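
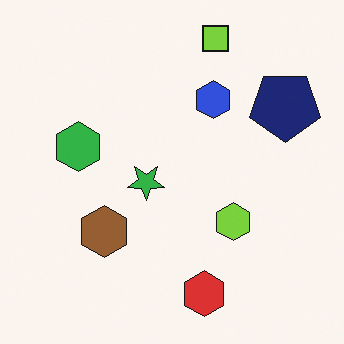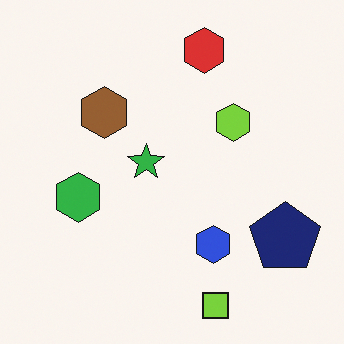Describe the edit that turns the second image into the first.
The transformation is: flipped vertically (top ↔ bottom).

The lime square is in the bottom of the second image and the top of the first — shapes on opposite sides of the horizontal midline have swapped in a mirror flip.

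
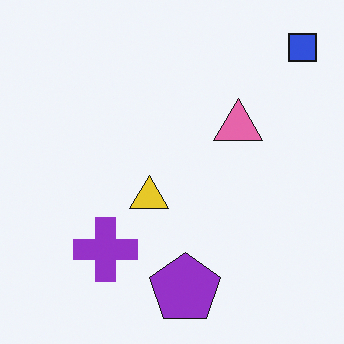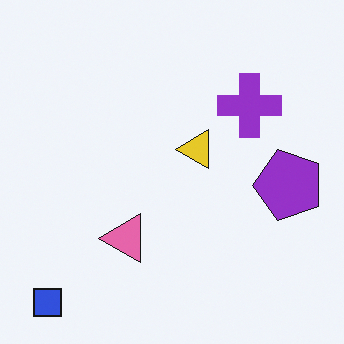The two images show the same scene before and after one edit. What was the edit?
The transformation is: transposed (reflected across the top-left ↔ bottom-right diagonal).

Shapes have swapped their row and column positions — what was in the top-right is now in the bottom-left — a diagonal reflection.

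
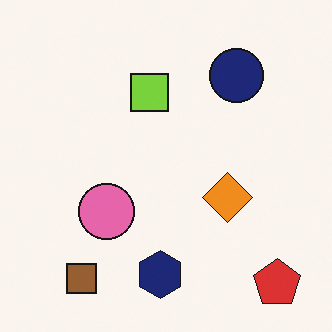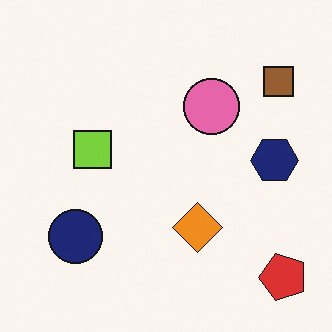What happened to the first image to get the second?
Transposed (reflected across the top-left ↔ bottom-right diagonal).

Shapes have swapped their row and column positions — what was in the top-right is now in the bottom-left — a diagonal reflection.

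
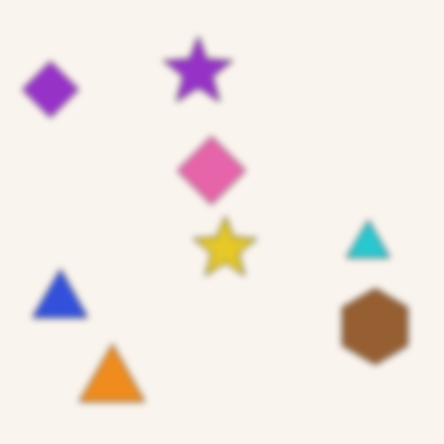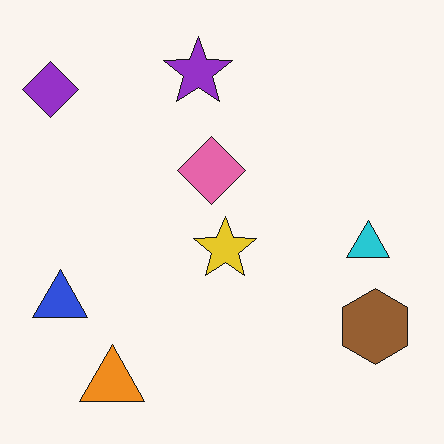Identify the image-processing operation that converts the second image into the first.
The transformation is: moderately blurred.

Shape edges and outlines are uniformly softened across the whole image.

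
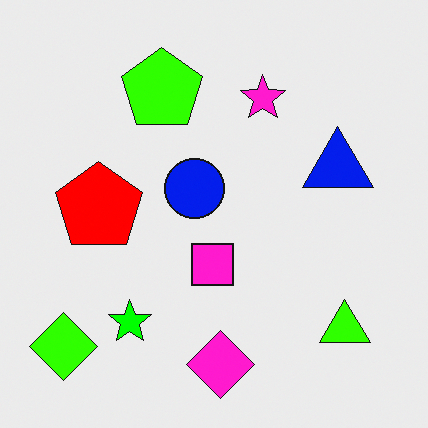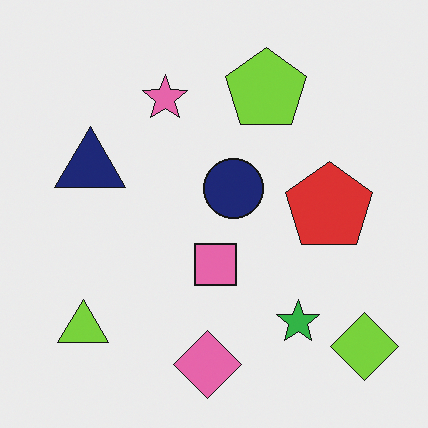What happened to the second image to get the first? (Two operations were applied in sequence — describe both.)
The image was made much more vivid (saturation change), then flipped horizontally (left ↔ right).

All colors are more vivid — a global saturation change. The lime diamond is in the bottom-right of the second image and the bottom-left of the first — shapes on opposite sides of the vertical midline have swapped in a mirror flip.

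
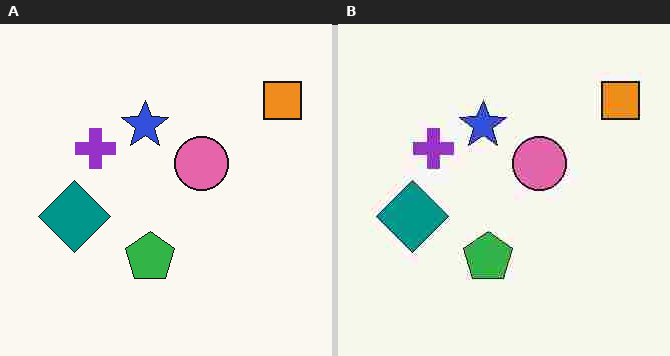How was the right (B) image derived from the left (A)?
It was heavily JPEG-compressed with obvious blocking artifacts.

Blocky 8×8 compression artifacts appear around shape edges and the flat background shows ringing — characteristic JPEG degradation.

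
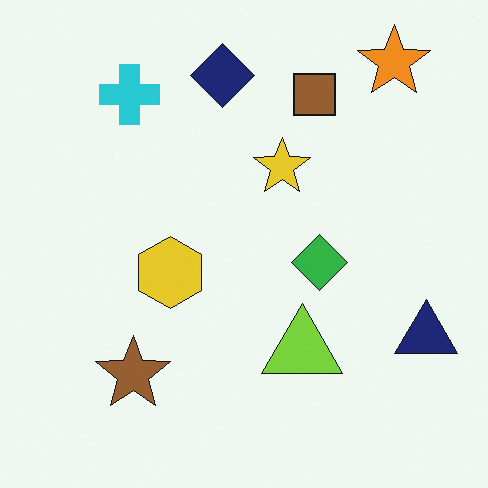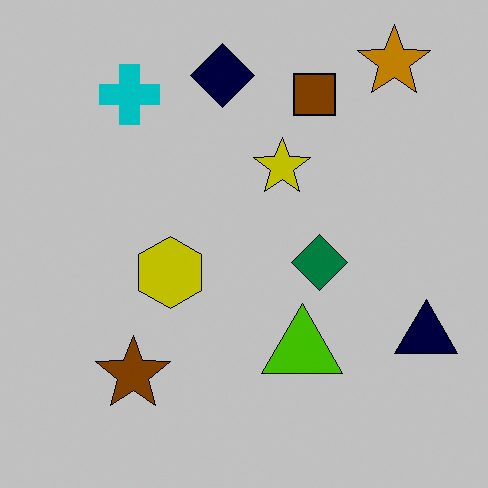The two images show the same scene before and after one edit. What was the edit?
This is the original image heavily posterized to just a handful of flat colors.

Each flat color has snapped to a coarser quantized level — most visibly, the near-white background has dropped to a flat grey.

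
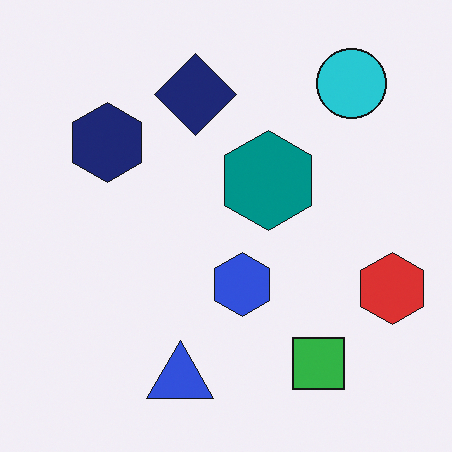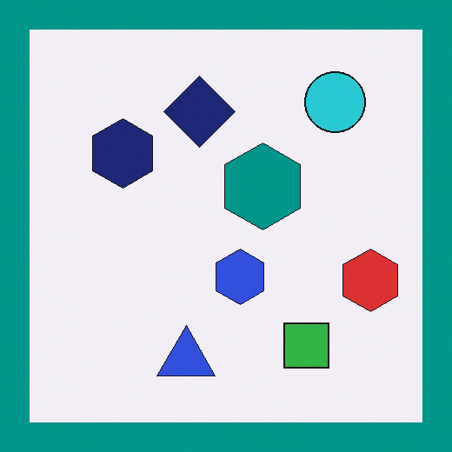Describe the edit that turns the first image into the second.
Framed with a teal border.

A solid teal frame runs around the edge of the second image, with the content slightly shrunk inside it.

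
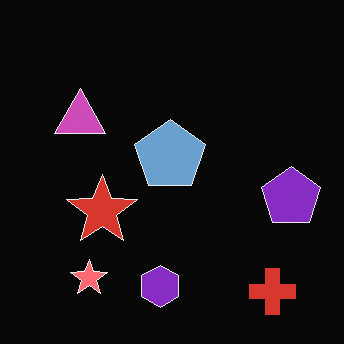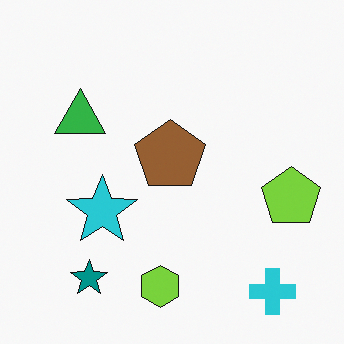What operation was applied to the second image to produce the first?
The first image is the second color-inverted (negative).

The light background has become dark and every shape's color is its complement — a photographic negative.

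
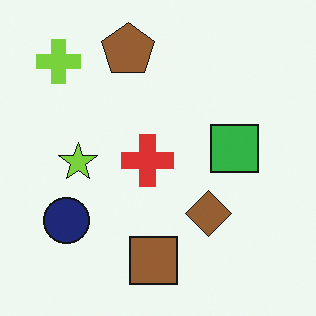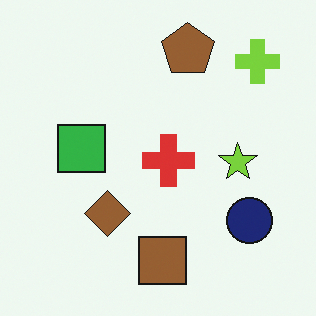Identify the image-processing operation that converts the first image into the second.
This is the original image flipped horizontally (left ↔ right).

The lime cross is in the top-left of the first image and the top-right of the second — shapes on opposite sides of the vertical midline have swapped in a mirror flip.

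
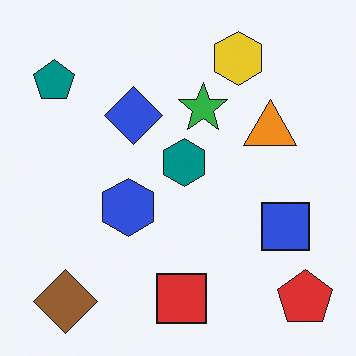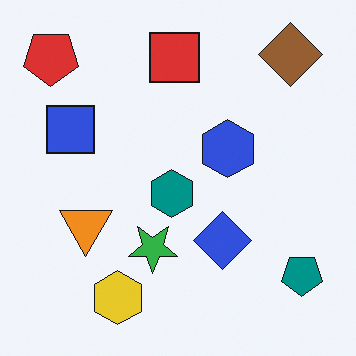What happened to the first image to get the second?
The second image is the first rotated 180°.

The red pentagon sits in the bottom-right of the first image and the top-left of the second — consistent with a whole-image 180° rotation.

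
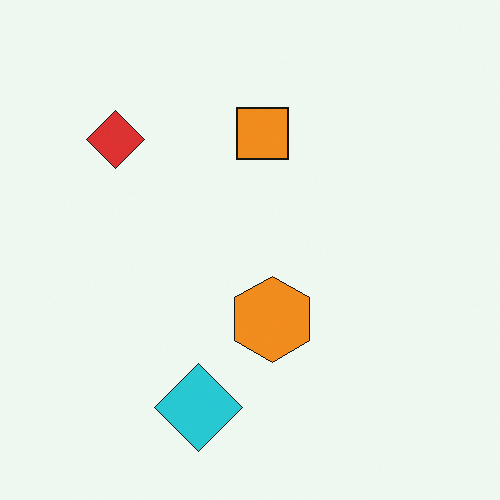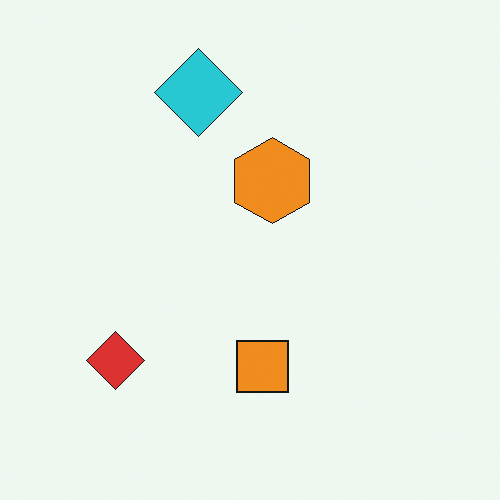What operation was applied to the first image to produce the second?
The transformation is: flipped vertically (top ↔ bottom).

The cyan diamond is in the bottom of the first image and the top of the second — shapes on opposite sides of the horizontal midline have swapped in a mirror flip.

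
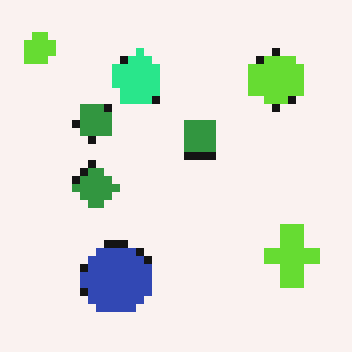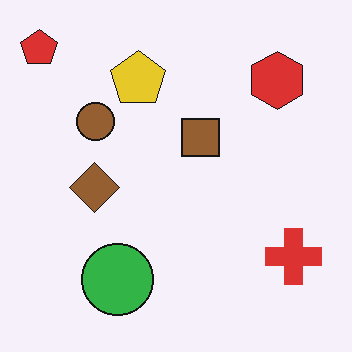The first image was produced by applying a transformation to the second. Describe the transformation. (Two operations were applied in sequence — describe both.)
Hue-shifted through roughly a third of the color wheel, then pixelated into visible square blocks.

Every shape's color has rotated by the same amount around the hue wheel — a uniform hue shift. Shapes are reduced to large square blocks; fine edges and outlines are lost — a downscale-then-upscale (mosaic) effect.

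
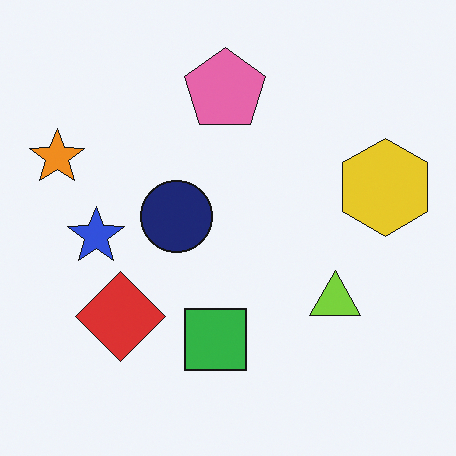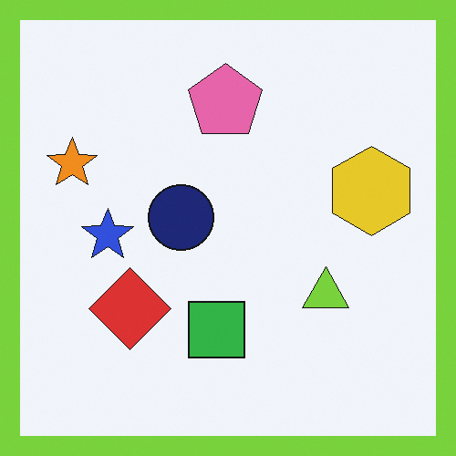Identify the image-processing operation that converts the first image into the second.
It was framed with a lime border.

A solid lime frame runs around the edge of the second image, with the content slightly shrunk inside it.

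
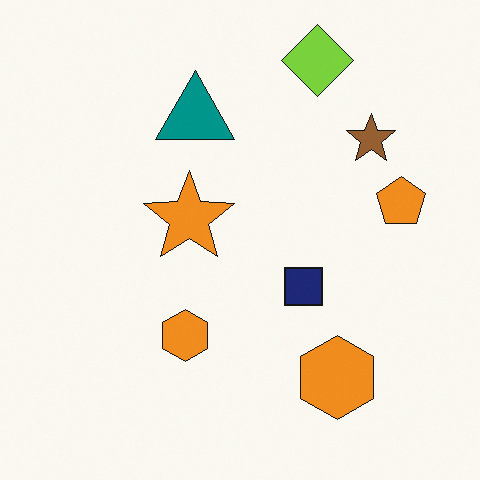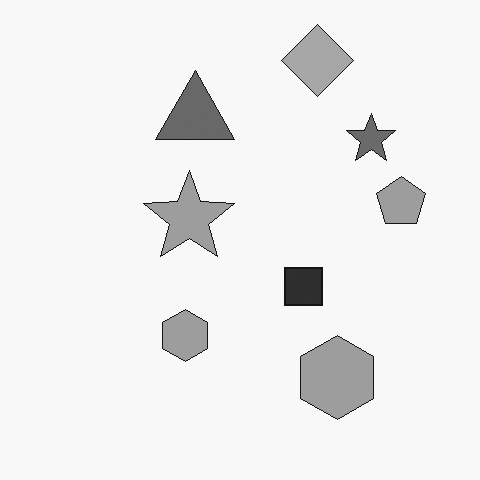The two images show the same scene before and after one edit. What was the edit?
It was converted to grayscale.

All color is removed — every shape is now a shade of grey.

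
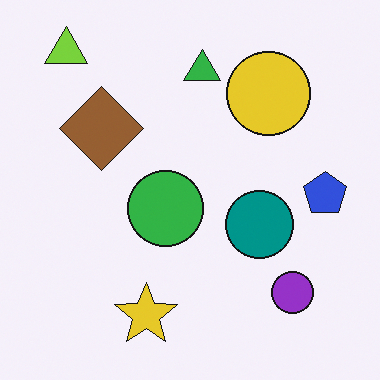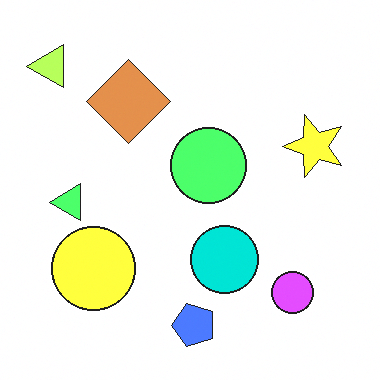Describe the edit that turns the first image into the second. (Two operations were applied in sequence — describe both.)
Transposed (reflected across the top-left ↔ bottom-right diagonal), then brightened a lot.

Shapes have swapped their row and column positions — what was in the top-right is now in the bottom-left — a diagonal reflection. Every pixel — background and shapes alike — is uniformly brightened.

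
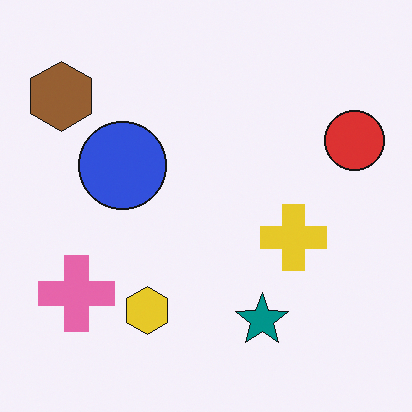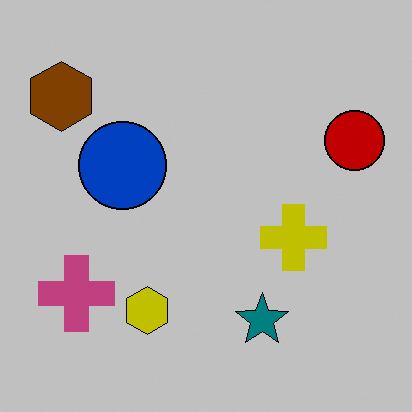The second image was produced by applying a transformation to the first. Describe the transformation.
Aggressively posterized.

Each flat color has snapped to a coarser quantized level — most visibly, the near-white background has dropped to a flat grey.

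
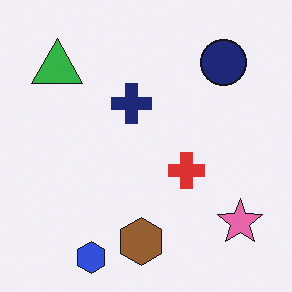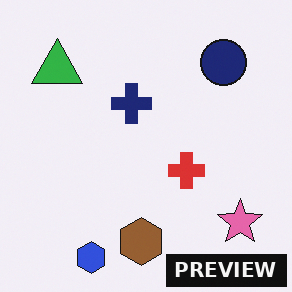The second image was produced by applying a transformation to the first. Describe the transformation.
This is the original image watermarked with the text "PREVIEW" in the lower-right corner.

A dark label reading "PREVIEW" appears in the lower-right corner.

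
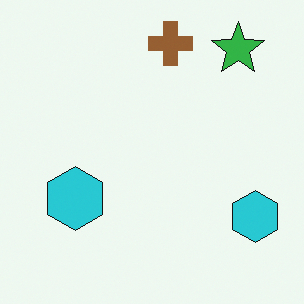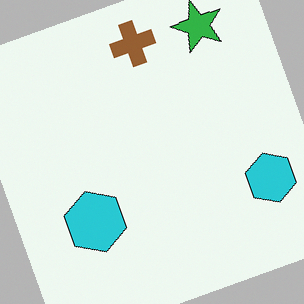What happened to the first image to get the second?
The image was rotated counter-clockwise by a clearly visible amount.

Every shape is tilted by the same angle and the image corners show triangular fill wedges — a whole-image rotation by a non-right angle.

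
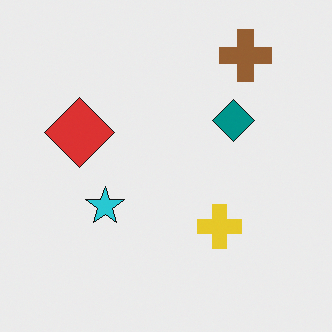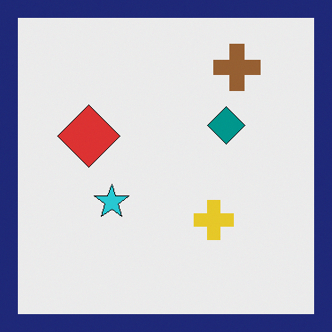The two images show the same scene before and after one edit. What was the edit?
The image was framed with a navy border.

A solid navy frame runs around the edge of the second image, with the content slightly shrunk inside it.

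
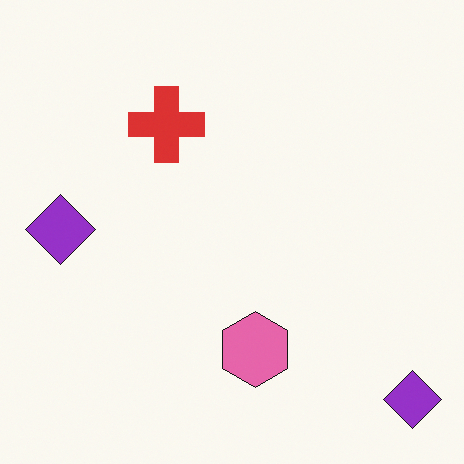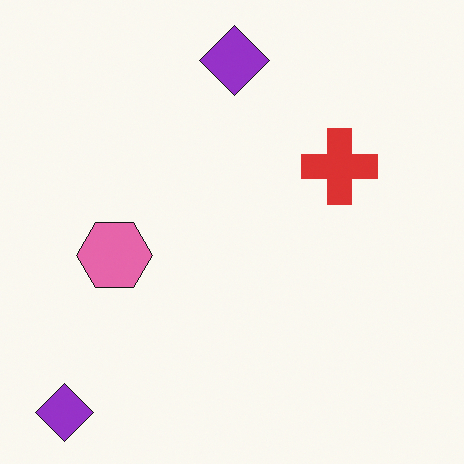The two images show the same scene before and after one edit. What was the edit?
The image was rotated 90° clockwise.

The red cross sits in the top of the first image and the right of the second — consistent with a whole-image 90° clockwise rotation.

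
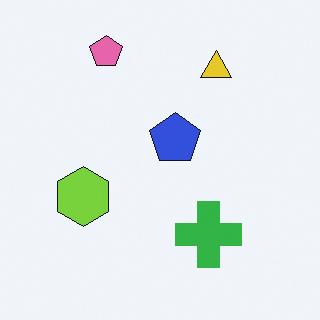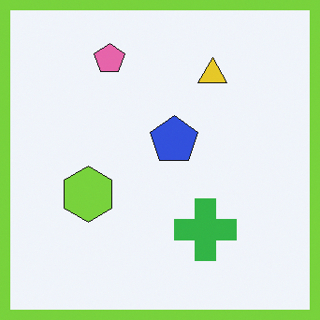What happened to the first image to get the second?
The transformation is: framed with a lime border.

A solid lime frame runs around the edge of the second image, with the content slightly shrunk inside it.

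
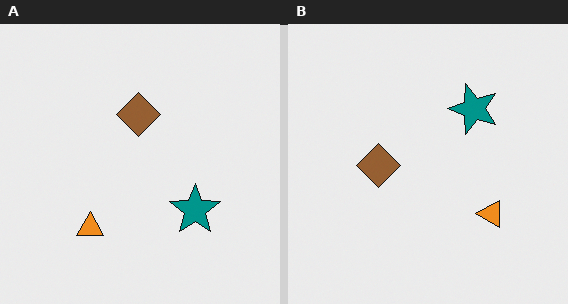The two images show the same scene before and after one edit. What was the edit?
Rotated 90° counter-clockwise.

The orange triangle sits in the bottom-left of the left (A) image and the bottom-right of the right (B) — consistent with a whole-image 90° counter-clockwise rotation.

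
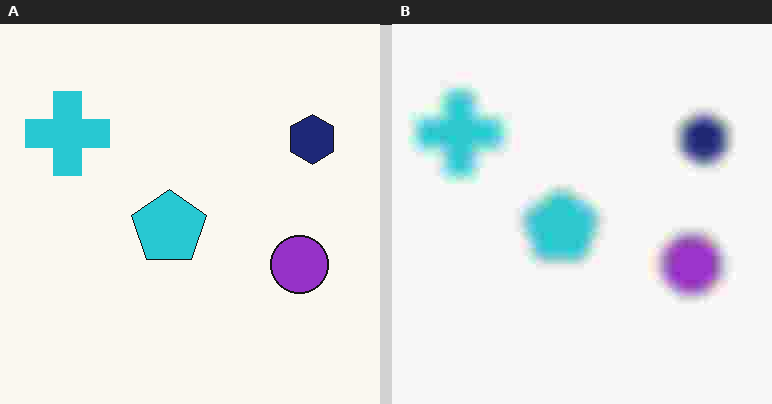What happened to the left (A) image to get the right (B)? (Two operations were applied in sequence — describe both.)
Heavily blurred, then degraded with heavy JPEG compression.

Shape edges and outlines are uniformly softened across the whole image. Blocky 8×8 compression artifacts appear around shape edges and the flat background shows ringing — characteristic JPEG degradation.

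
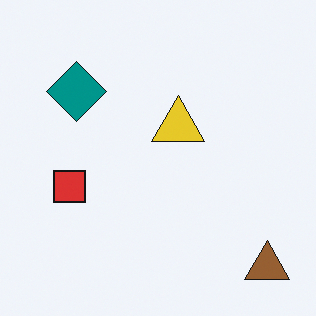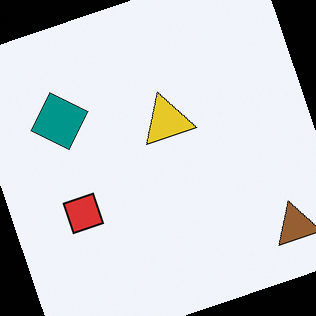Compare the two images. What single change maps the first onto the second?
The transformation is: rotated counter-clockwise by a moderate amount.

Every shape is tilted by the same angle and the image corners show triangular fill wedges — a whole-image rotation by a non-right angle.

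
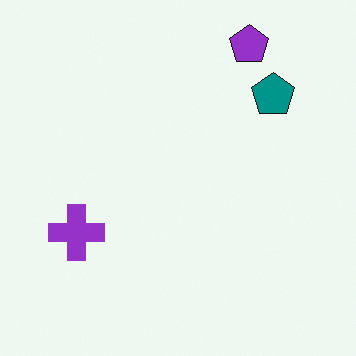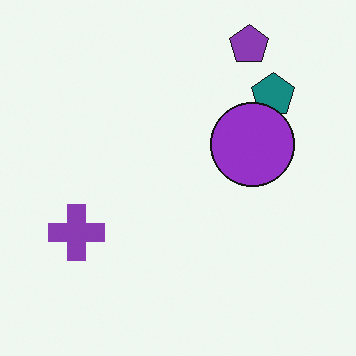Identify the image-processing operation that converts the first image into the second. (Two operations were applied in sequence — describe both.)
This is the original image slightly desaturated, then overlaid with an additional purple circle.

All colors are more muted and greyish — a global saturation change. A purple circle appears in the second image that is absent from the first.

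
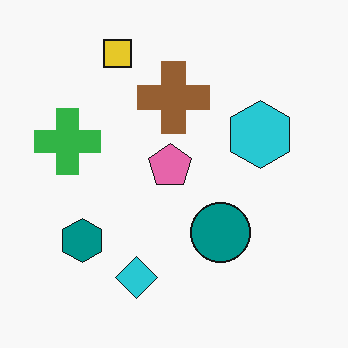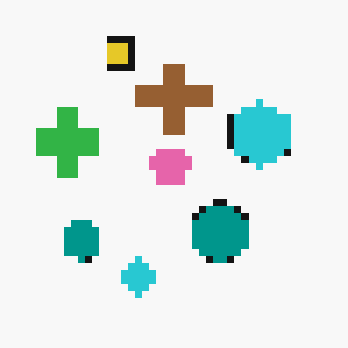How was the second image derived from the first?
It was moderately pixelated.

Shapes are reduced to large square blocks; fine edges and outlines are lost — a downscale-then-upscale (mosaic) effect.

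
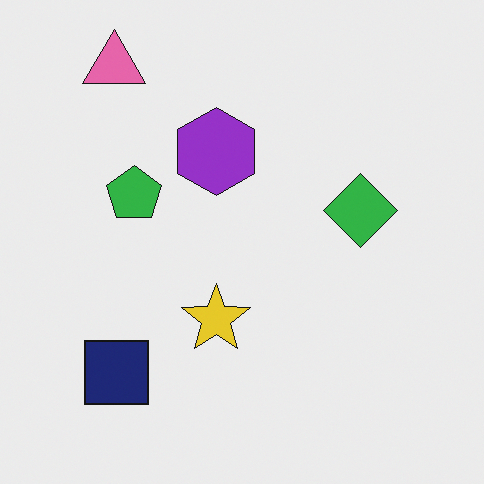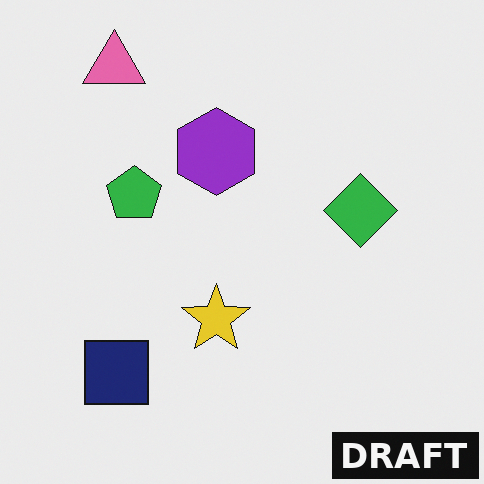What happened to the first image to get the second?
The image was watermarked with the text "DRAFT" in the lower-right corner.

A dark label reading "DRAFT" appears in the lower-right corner.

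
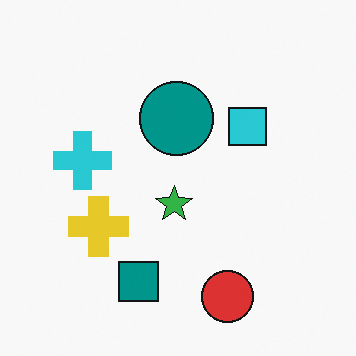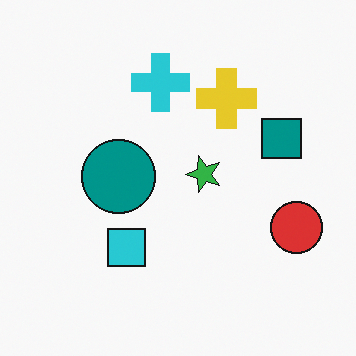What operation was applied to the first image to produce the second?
This is the original image transposed (reflected across the top-left ↔ bottom-right diagonal).

Shapes have swapped their row and column positions — what was in the top-right is now in the bottom-left — a diagonal reflection.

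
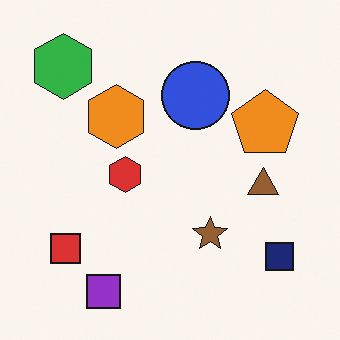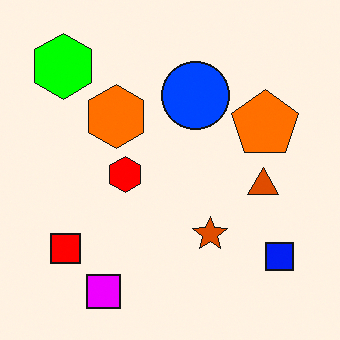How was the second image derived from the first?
The image was heavily oversaturated.

All colors are more vivid — a global saturation change.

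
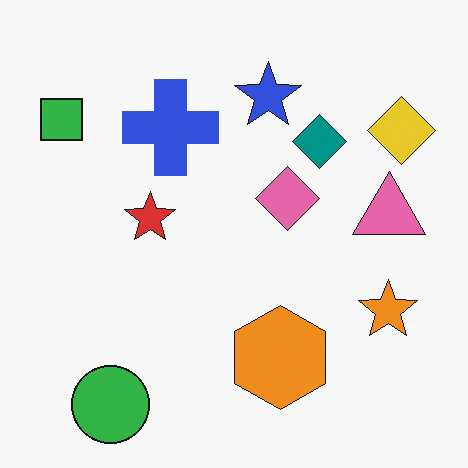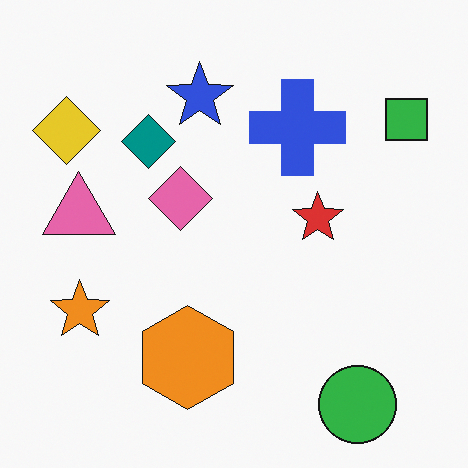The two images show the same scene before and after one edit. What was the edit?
Flipped horizontally (left ↔ right).

The green square is in the top-left of the first image and the top-right of the second — shapes on opposite sides of the vertical midline have swapped in a mirror flip.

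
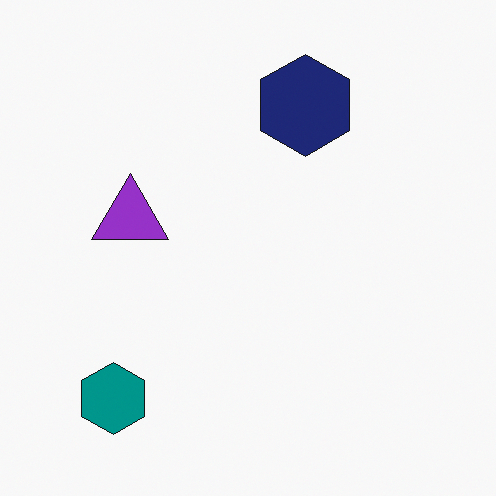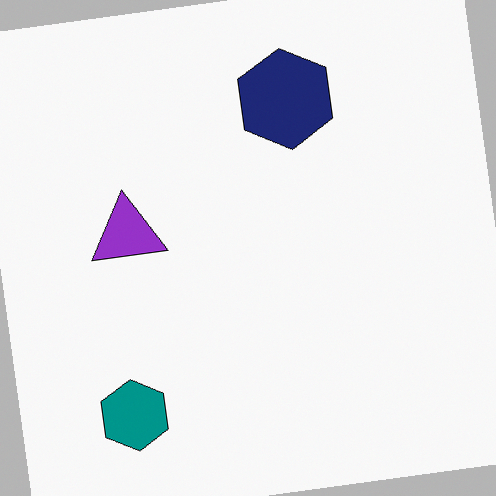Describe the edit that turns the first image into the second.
The second image is the first rotated counter-clockwise by a small amount.

Every shape is tilted by the same angle and the image corners show triangular fill wedges — a whole-image rotation by a non-right angle.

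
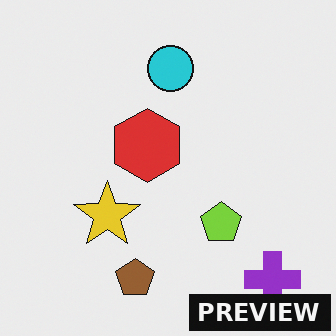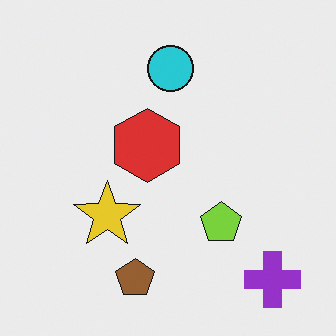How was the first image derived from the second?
Watermarked with the text "PREVIEW" in the lower-right corner.

A dark label reading "PREVIEW" appears in the lower-right corner.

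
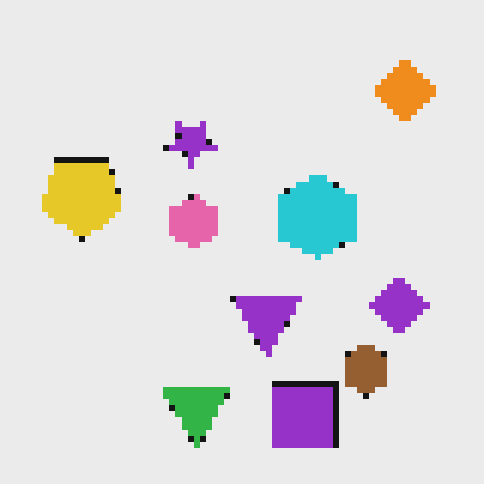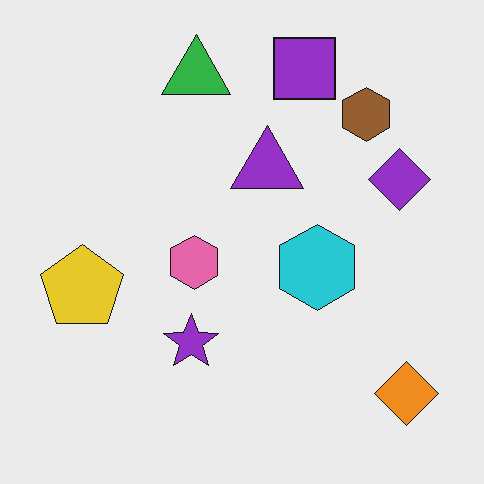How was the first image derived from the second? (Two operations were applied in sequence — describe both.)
The image was flipped vertically (top ↔ bottom), then moderately pixelated.

The purple square is in the top of the second image and the bottom of the first — shapes on opposite sides of the horizontal midline have swapped in a mirror flip. Shapes are reduced to large square blocks; fine edges and outlines are lost — a downscale-then-upscale (mosaic) effect.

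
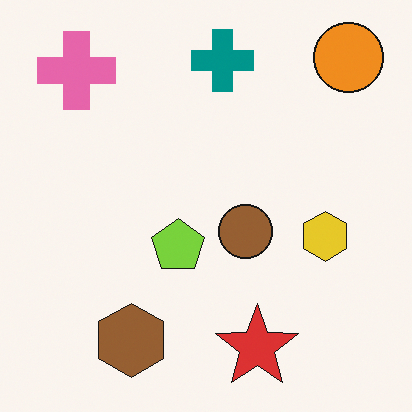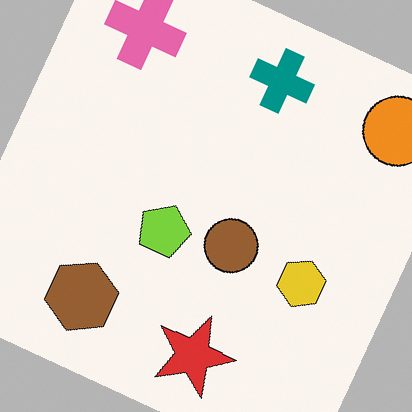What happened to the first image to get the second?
The second image is the first rotated clockwise by a clearly visible amount.

Every shape is tilted by the same angle and the image corners show triangular fill wedges — a whole-image rotation by a non-right angle.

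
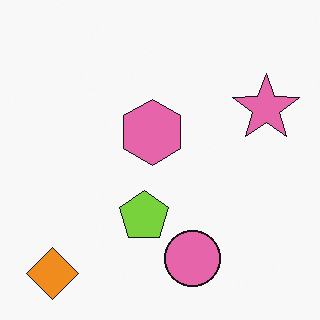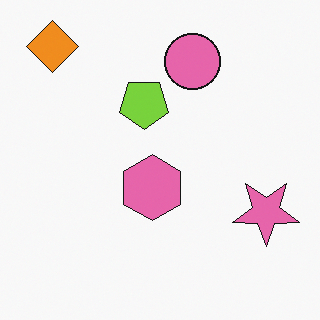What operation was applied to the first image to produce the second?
The image was flipped vertically (top ↔ bottom).

The orange diamond is in the bottom-left of the first image and the top-left of the second — shapes on opposite sides of the horizontal midline have swapped in a mirror flip.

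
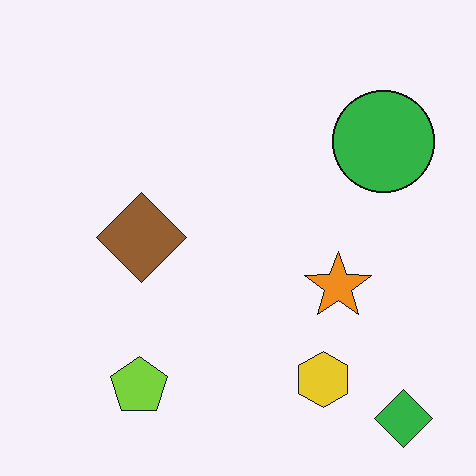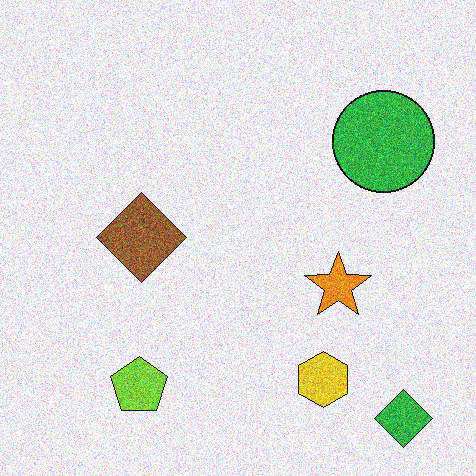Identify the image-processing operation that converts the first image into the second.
This is the original image degraded with heavy additive noise.

Random speckle covers the whole image, including the flat background.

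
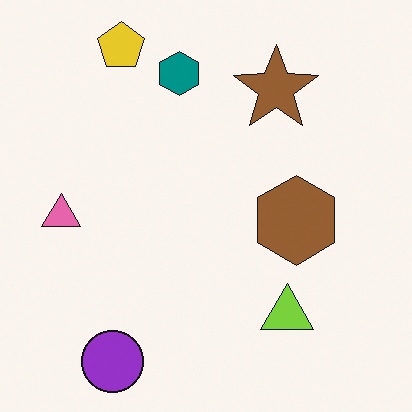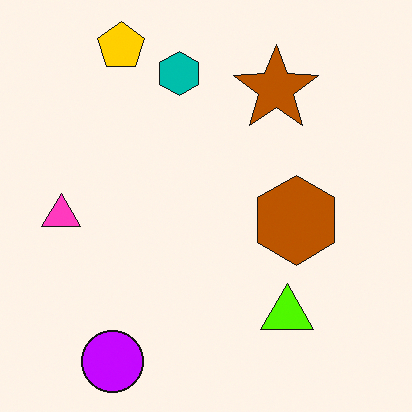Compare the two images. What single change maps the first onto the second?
The transformation is: heavily oversaturated.

All colors are more vivid — a global saturation change.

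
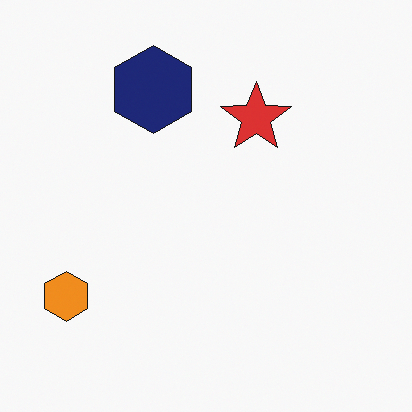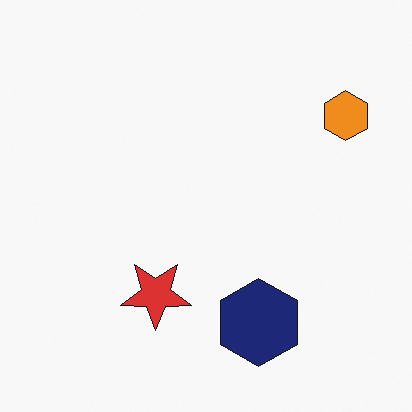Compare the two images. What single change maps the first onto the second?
Rotated 180°.

The orange hexagon sits in the bottom-left of the first image and the top-right of the second — consistent with a whole-image 180° rotation.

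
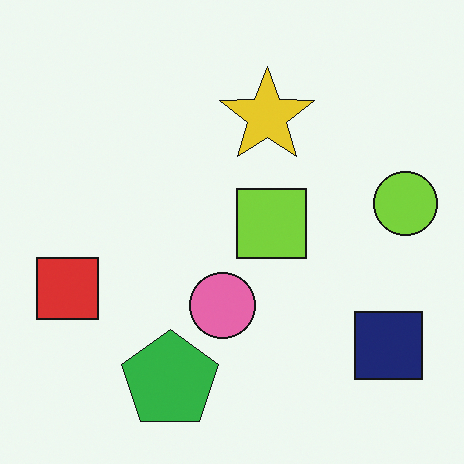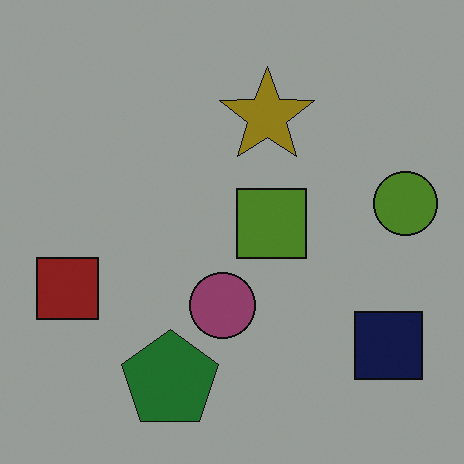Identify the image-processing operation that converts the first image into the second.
It was darkened a lot.

Every pixel — background and shapes alike — is uniformly darkened.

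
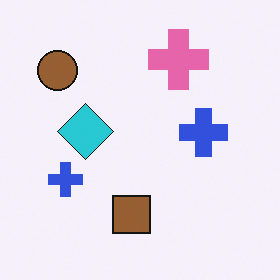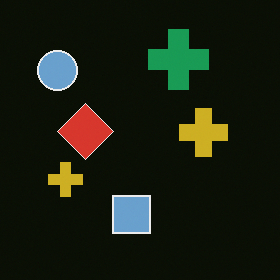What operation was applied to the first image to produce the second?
It was color-inverted (negative).

The light background has become dark and every shape's color is its complement — a photographic negative.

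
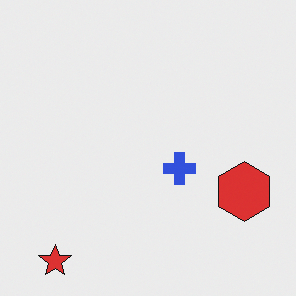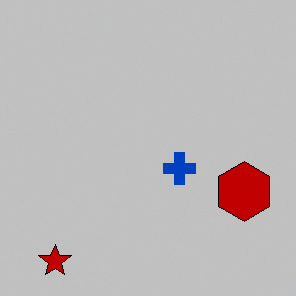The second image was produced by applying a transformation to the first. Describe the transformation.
It was aggressively posterized.

Each flat color has snapped to a coarser quantized level — most visibly, the near-white background has dropped to a flat grey.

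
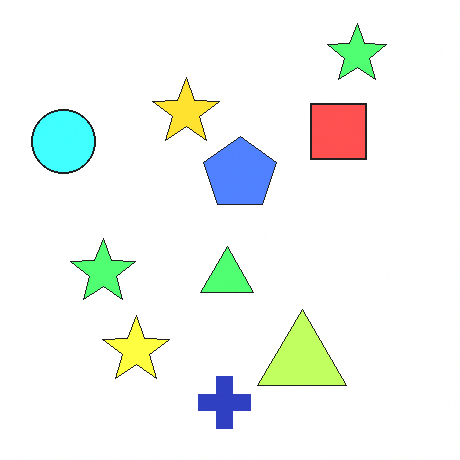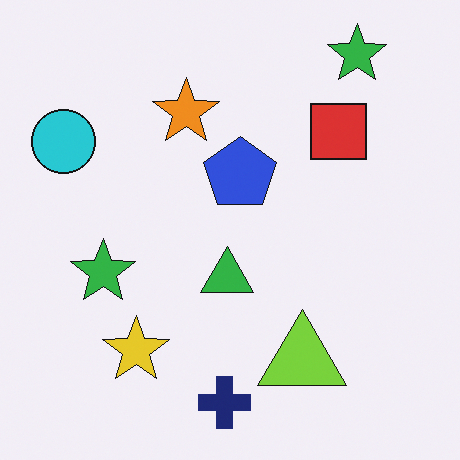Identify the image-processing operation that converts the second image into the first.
This is the original image brightened a lot.

Every pixel — background and shapes alike — is uniformly brightened.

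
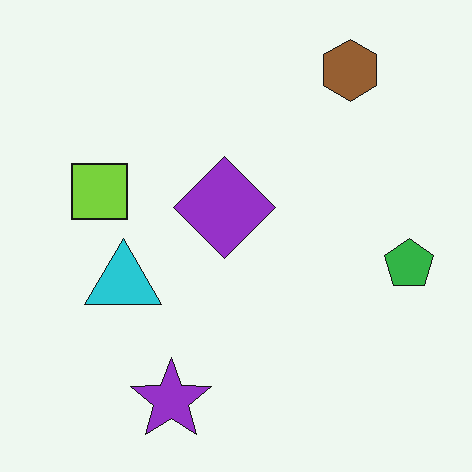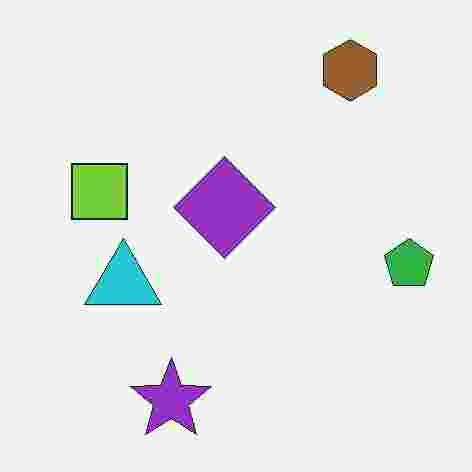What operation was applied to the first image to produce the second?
It was heavily JPEG-compressed with obvious blocking artifacts.

Blocky 8×8 compression artifacts appear around shape edges and the flat background shows ringing — characteristic JPEG degradation.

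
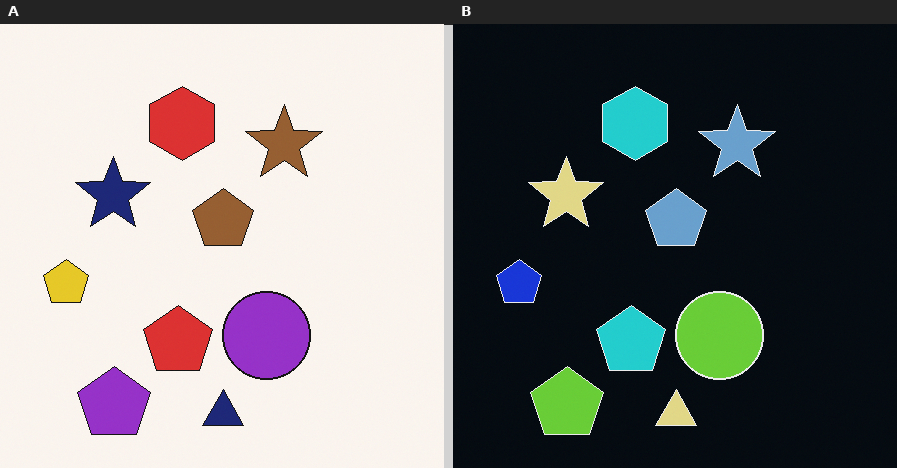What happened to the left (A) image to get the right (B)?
Color-inverted (negative).

The light background has become dark and every shape's color is its complement — a photographic negative.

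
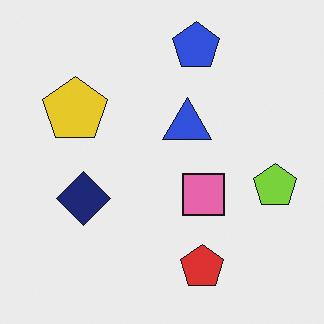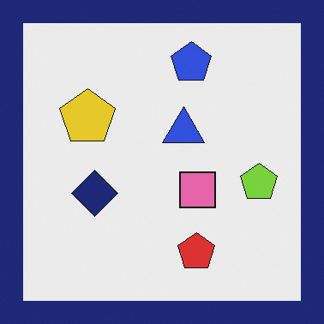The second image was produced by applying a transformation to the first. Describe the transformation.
The second image is the first framed with a navy border.

A solid navy frame runs around the edge of the second image, with the content slightly shrunk inside it.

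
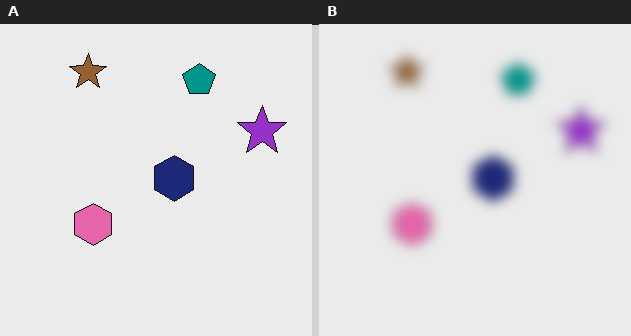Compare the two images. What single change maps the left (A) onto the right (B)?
This is the original image strongly gaussian-blurred.

Shape edges and outlines are uniformly softened across the whole image.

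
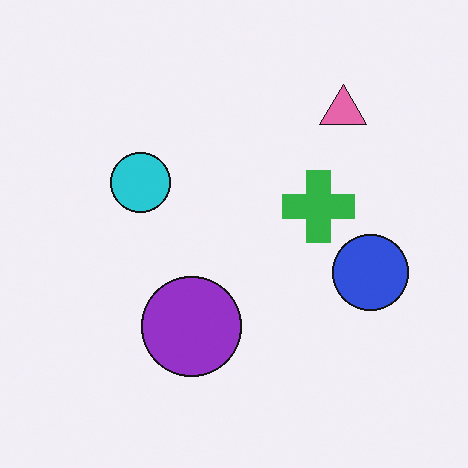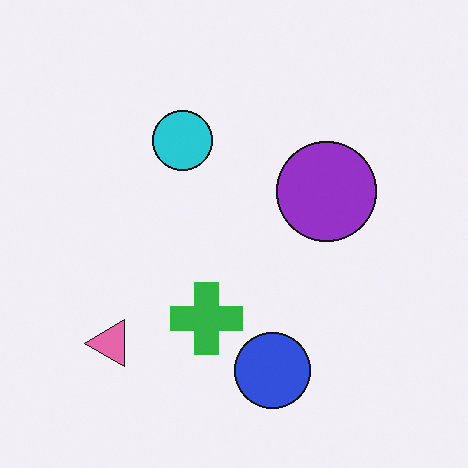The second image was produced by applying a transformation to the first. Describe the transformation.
This is the original image transposed (reflected across the top-left ↔ bottom-right diagonal).

Shapes have swapped their row and column positions — what was in the top-right is now in the bottom-left — a diagonal reflection.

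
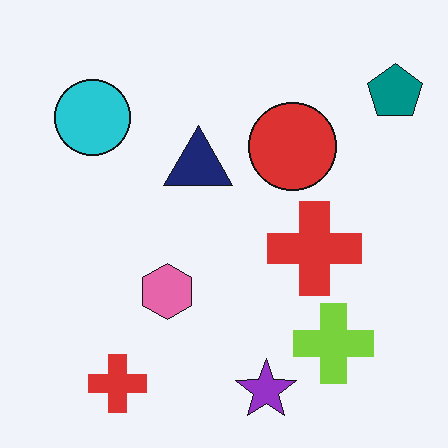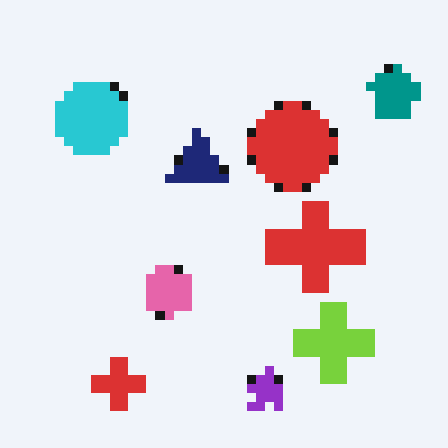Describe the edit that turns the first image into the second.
The transformation is: heavily pixelated into large blocks.

Shapes are reduced to large square blocks; fine edges and outlines are lost — a downscale-then-upscale (mosaic) effect.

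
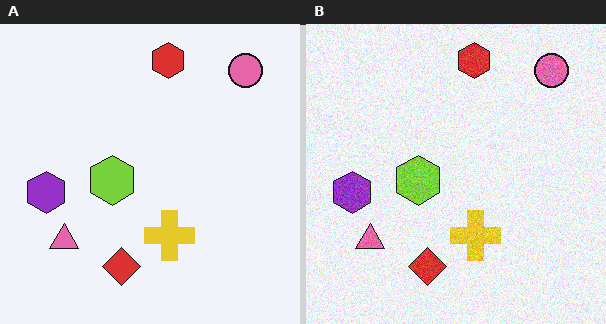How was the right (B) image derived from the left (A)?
This is the original image degraded with visible gaussian noise.

Random speckle covers the whole image, including the flat background.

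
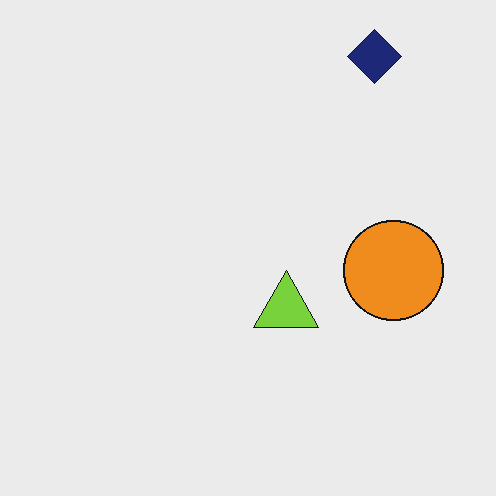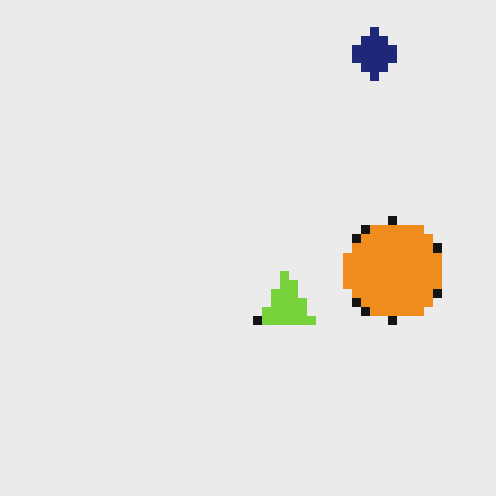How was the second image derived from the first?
The transformation is: coarsely pixelated.

Shapes are reduced to large square blocks; fine edges and outlines are lost — a downscale-then-upscale (mosaic) effect.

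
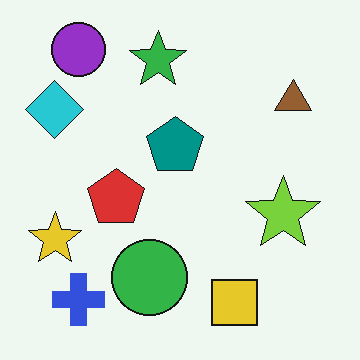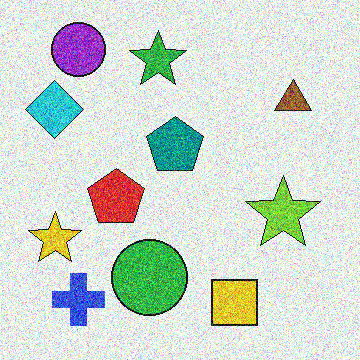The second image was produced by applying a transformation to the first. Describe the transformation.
Degraded with a thick layer of grain.

Random speckle covers the whole image, including the flat background.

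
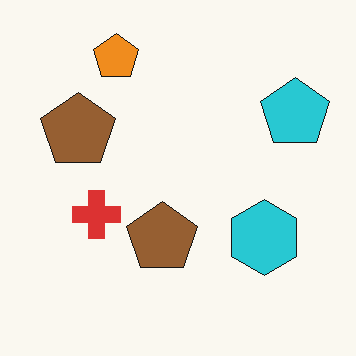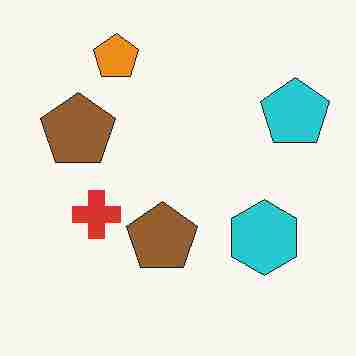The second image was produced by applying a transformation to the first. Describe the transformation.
The image was heavily JPEG-compressed with obvious blocking artifacts.

Blocky 8×8 compression artifacts appear around shape edges and the flat background shows ringing — characteristic JPEG degradation.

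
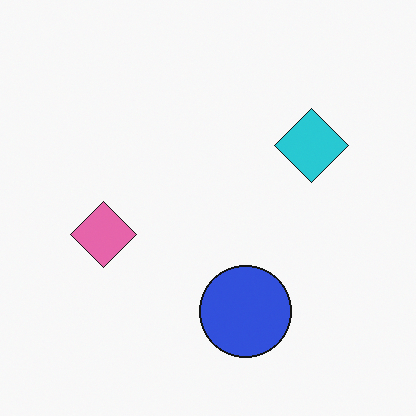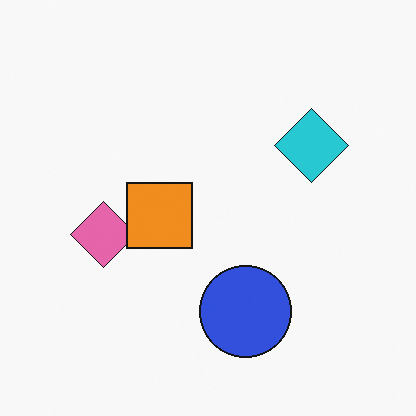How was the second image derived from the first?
The transformation is: overlaid with an additional orange square.

An orange square appears in the second image that is absent from the first.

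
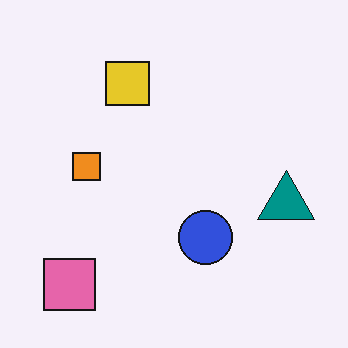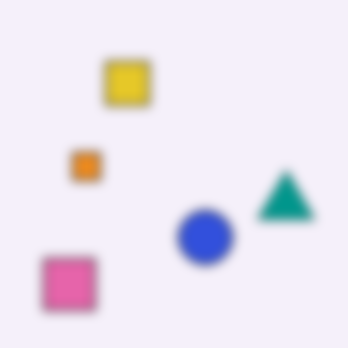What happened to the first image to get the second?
Heavily blurred.

Shape edges and outlines are uniformly softened across the whole image.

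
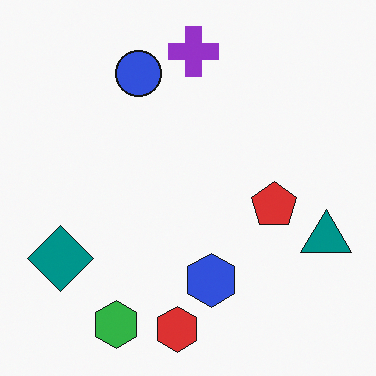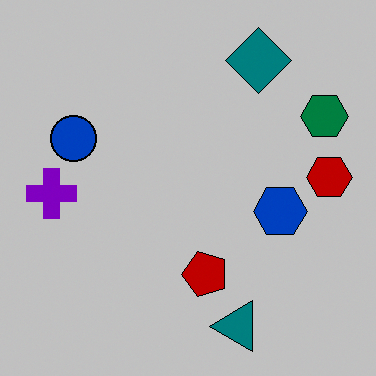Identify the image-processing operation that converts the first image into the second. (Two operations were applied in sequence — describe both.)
This is the original image heavily posterized to just a handful of flat colors, then transposed (reflected across the top-left ↔ bottom-right diagonal).

Each flat color has snapped to a coarser quantized level — most visibly, the near-white background has dropped to a flat grey. Shapes have swapped their row and column positions — what was in the top-right is now in the bottom-left — a diagonal reflection.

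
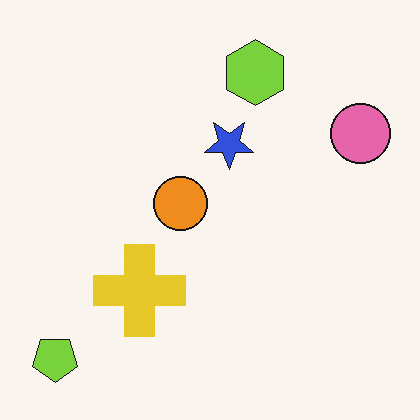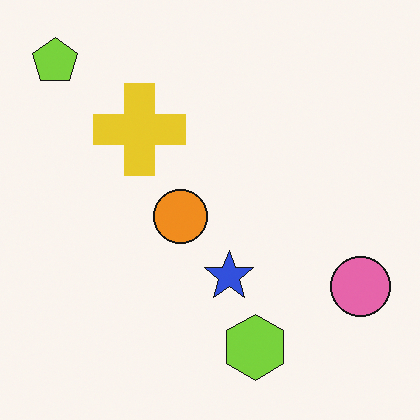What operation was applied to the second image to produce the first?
It was flipped vertically (top ↔ bottom).

The lime pentagon is in the top-left of the second image and the bottom-left of the first — shapes on opposite sides of the horizontal midline have swapped in a mirror flip.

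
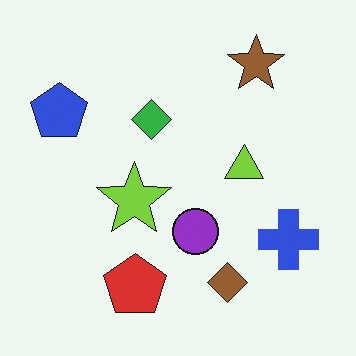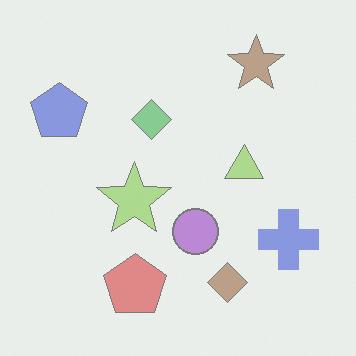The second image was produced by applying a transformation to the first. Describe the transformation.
The image was washed out (contrast reduced).

Tones are pushed toward mid-grey across the whole image — a global contrast change.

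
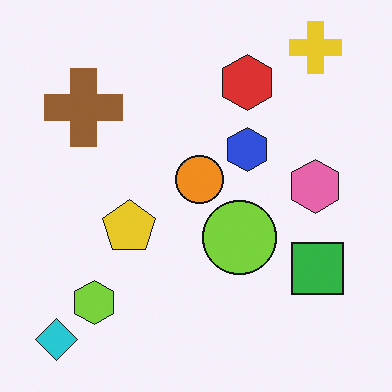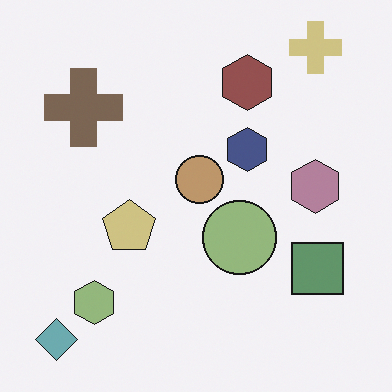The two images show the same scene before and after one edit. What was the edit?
It was made much more muted (saturation change).

All colors are more muted and greyish — a global saturation change.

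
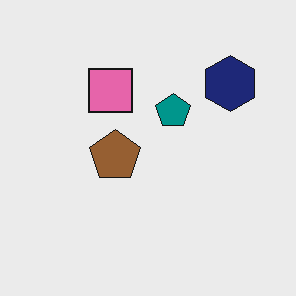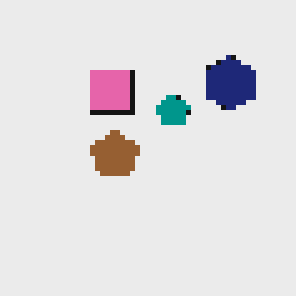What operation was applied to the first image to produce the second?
The transformation is: mildly pixelated.

Shapes are reduced to large square blocks; fine edges and outlines are lost — a downscale-then-upscale (mosaic) effect.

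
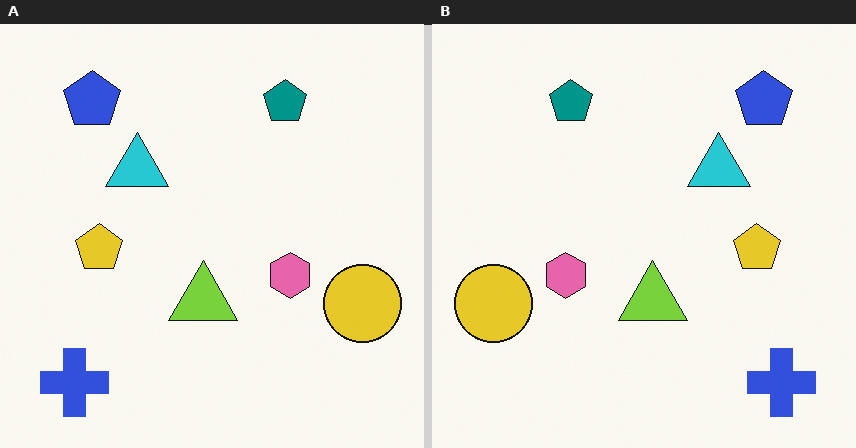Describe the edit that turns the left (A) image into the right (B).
Flipped horizontally (left ↔ right).

The yellow circle is in the right of the left (A) image and the left of the right (B) — shapes on opposite sides of the vertical midline have swapped in a mirror flip.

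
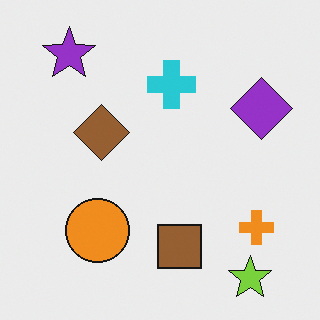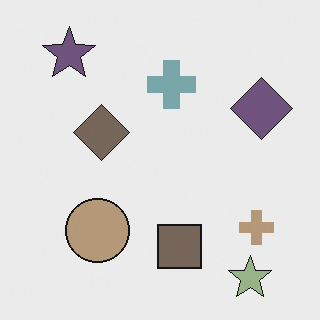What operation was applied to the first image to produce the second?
The second image is the first made much more muted (saturation change).

All colors are more muted and greyish — a global saturation change.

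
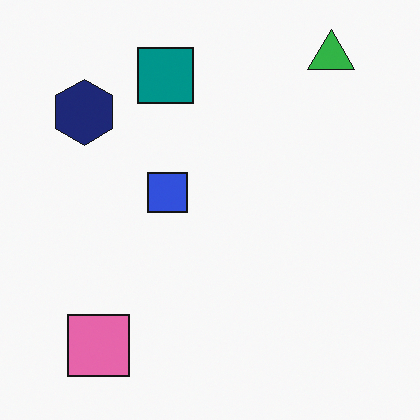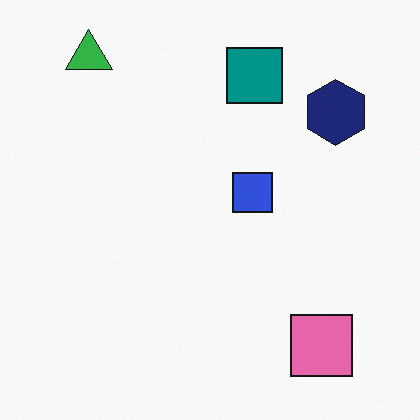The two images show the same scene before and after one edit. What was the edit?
This is the original image flipped horizontally (left ↔ right).

The navy hexagon is in the top-left of the first image and the top-right of the second — shapes on opposite sides of the vertical midline have swapped in a mirror flip.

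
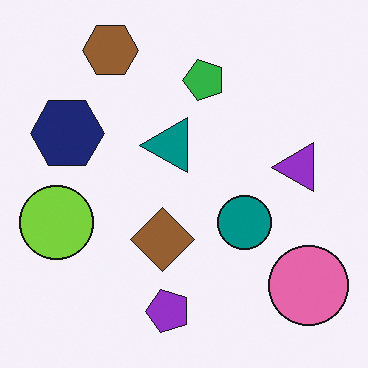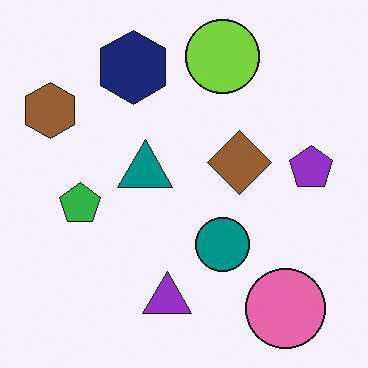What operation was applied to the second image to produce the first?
It was transposed (reflected across the top-left ↔ bottom-right diagonal).

Shapes have swapped their row and column positions — what was in the top-right is now in the bottom-left — a diagonal reflection.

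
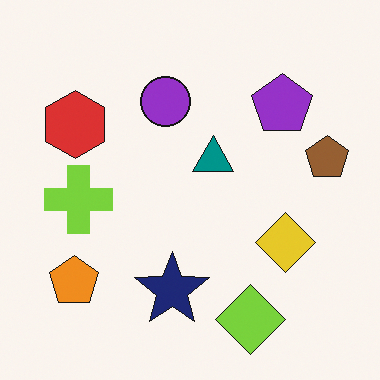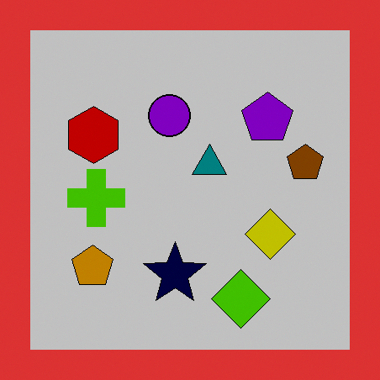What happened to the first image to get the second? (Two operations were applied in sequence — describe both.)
The second image is the first aggressively posterized, then framed with a red border.

Each flat color has snapped to a coarser quantized level — most visibly, the near-white background has dropped to a flat grey. A solid red frame runs around the edge of the second image, with the content slightly shrunk inside it.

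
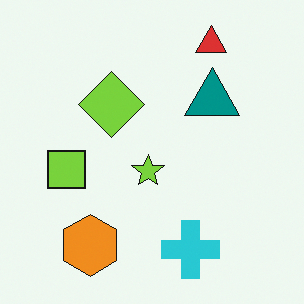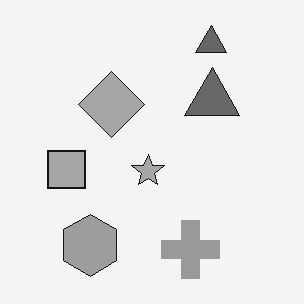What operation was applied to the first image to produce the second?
It was converted to grayscale.

All color is removed — every shape is now a shade of grey.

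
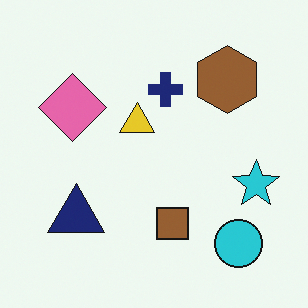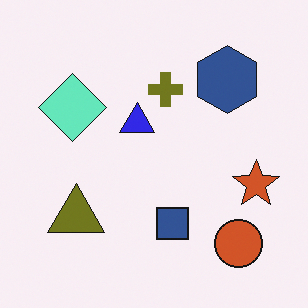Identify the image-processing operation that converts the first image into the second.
The image was hue-shifted by a large amount.

Every shape's color has rotated by the same amount around the hue wheel — a uniform hue shift.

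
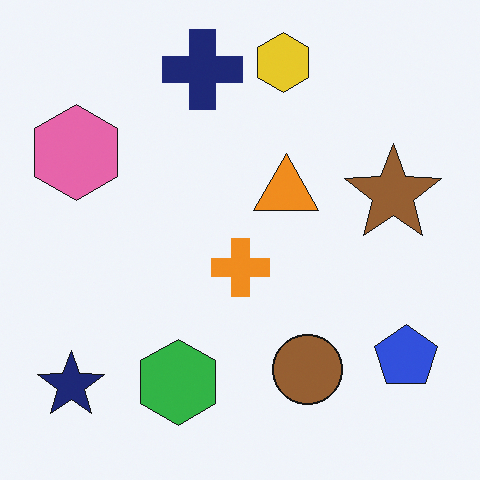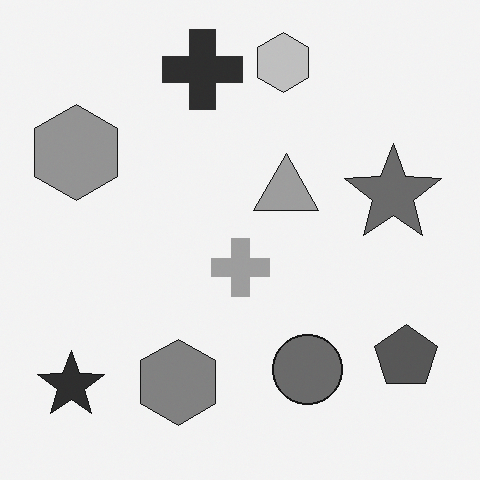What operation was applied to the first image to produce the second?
Converted to grayscale.

All color is removed — every shape is now a shade of grey.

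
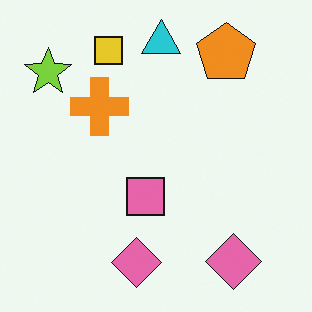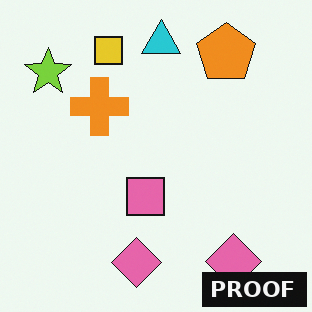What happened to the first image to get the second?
The transformation is: watermarked with the text "PROOF" in the lower-right corner.

A dark label reading "PROOF" appears in the lower-right corner.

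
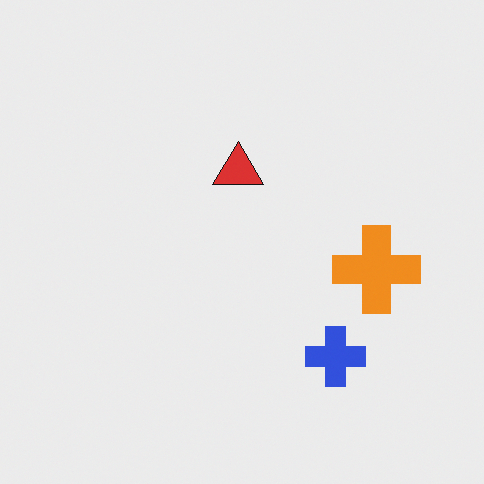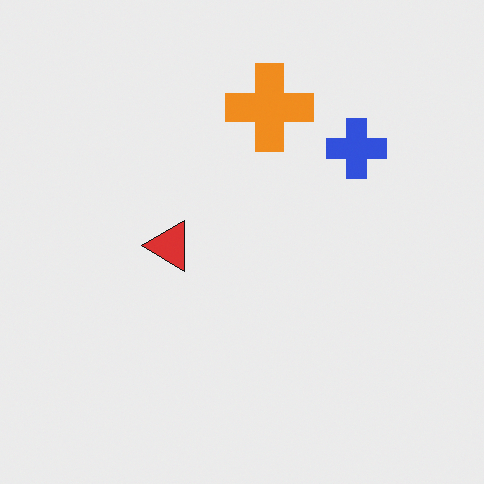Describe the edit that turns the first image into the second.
It was rotated 90° counter-clockwise.

The blue cross sits in the bottom-right of the first image and the top-right of the second — consistent with a whole-image 90° counter-clockwise rotation.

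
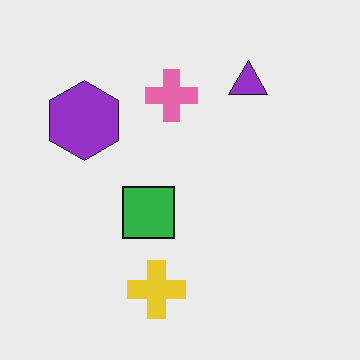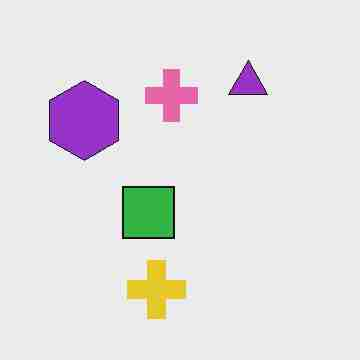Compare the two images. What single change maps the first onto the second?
The transformation is: heavily JPEG-compressed with obvious blocking artifacts.

Blocky 8×8 compression artifacts appear around shape edges and the flat background shows ringing — characteristic JPEG degradation.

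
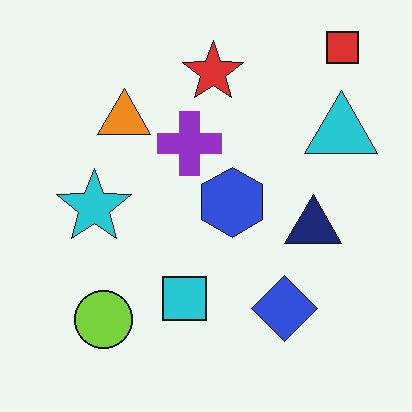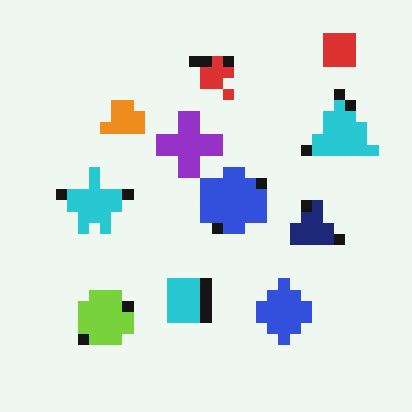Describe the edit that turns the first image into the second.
It was coarsely pixelated.

Shapes are reduced to large square blocks; fine edges and outlines are lost — a downscale-then-upscale (mosaic) effect.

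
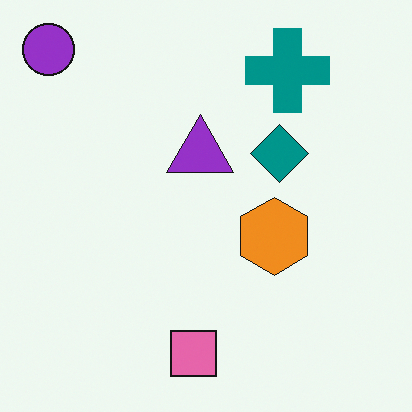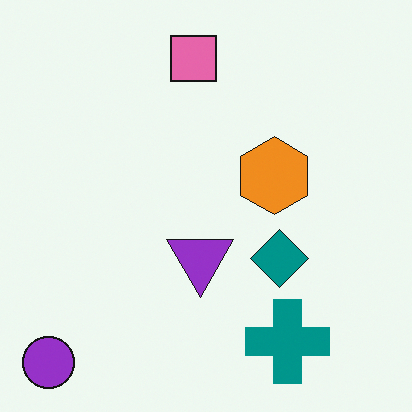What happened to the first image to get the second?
This is the original image flipped vertically (top ↔ bottom).

The purple circle is in the top-left of the first image and the bottom-left of the second — shapes on opposite sides of the horizontal midline have swapped in a mirror flip.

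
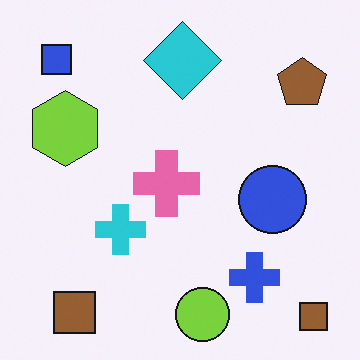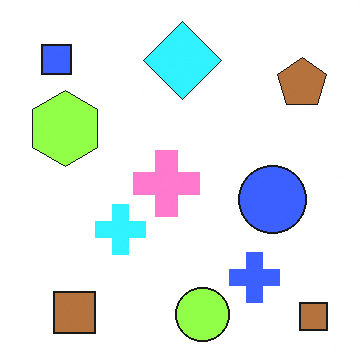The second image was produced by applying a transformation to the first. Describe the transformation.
The second image is the first slightly brightened.

Every pixel — background and shapes alike — is uniformly brightened.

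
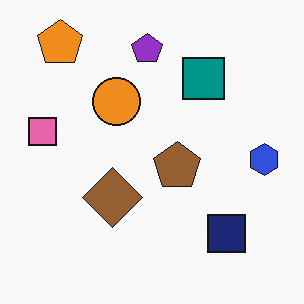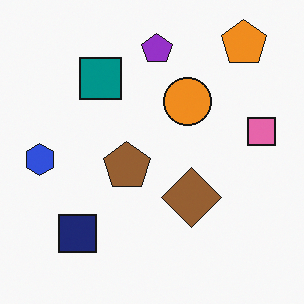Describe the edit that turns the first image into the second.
The second image is the first flipped horizontally (left ↔ right).

The blue hexagon is in the right of the first image and the left of the second — shapes on opposite sides of the vertical midline have swapped in a mirror flip.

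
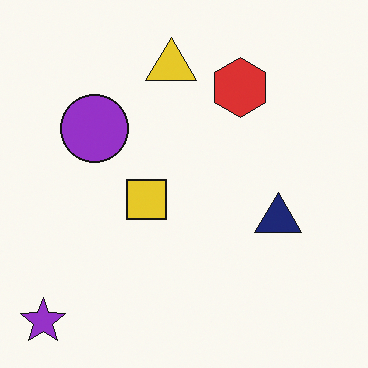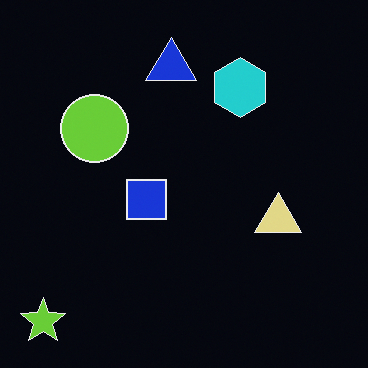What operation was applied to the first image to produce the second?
This is the original image color-inverted (negative).

The light background has become dark and every shape's color is its complement — a photographic negative.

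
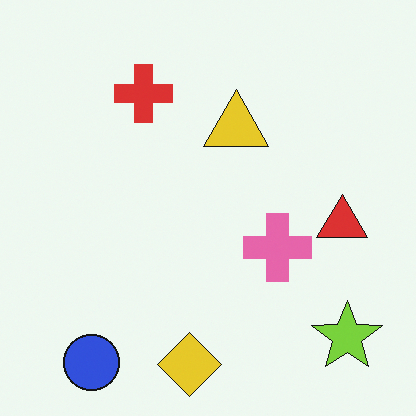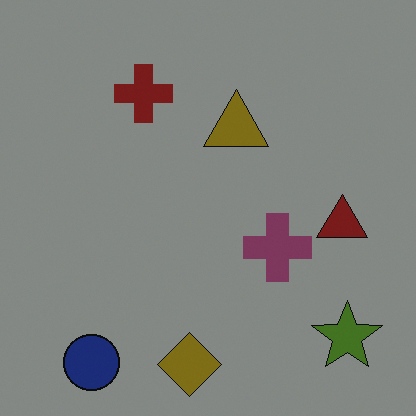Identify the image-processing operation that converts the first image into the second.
The image was substantially darkened.

Every pixel — background and shapes alike — is uniformly darkened.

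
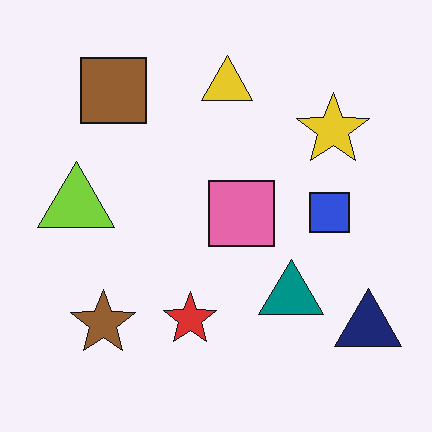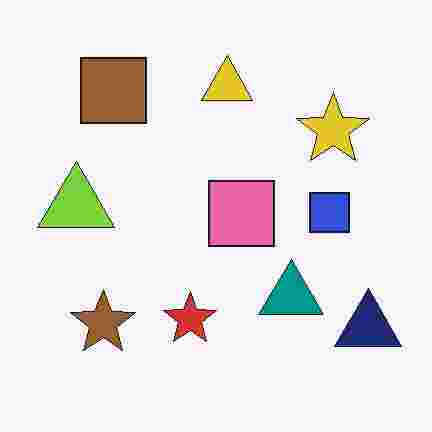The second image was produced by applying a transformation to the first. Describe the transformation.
The transformation is: degraded with heavy JPEG compression.

Blocky 8×8 compression artifacts appear around shape edges and the flat background shows ringing — characteristic JPEG degradation.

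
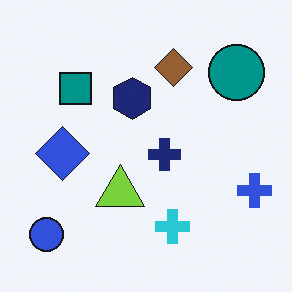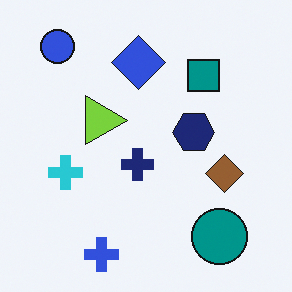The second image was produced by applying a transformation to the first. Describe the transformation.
The image was rotated 90° clockwise.

The blue circle sits in the bottom-left of the first image and the top-left of the second — consistent with a whole-image 90° clockwise rotation.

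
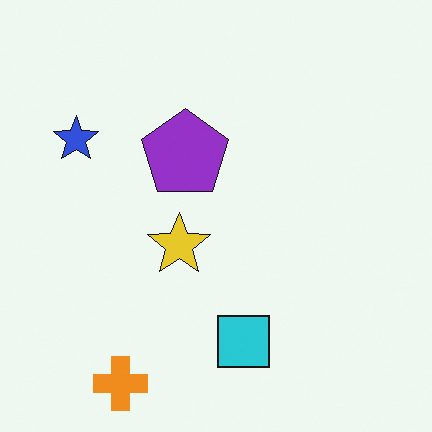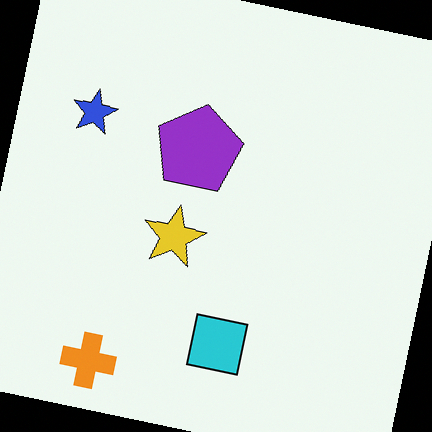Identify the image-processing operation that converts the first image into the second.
Rotated clockwise by a slight angle.

Every shape is tilted by the same angle and the image corners show triangular fill wedges — a whole-image rotation by a non-right angle.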